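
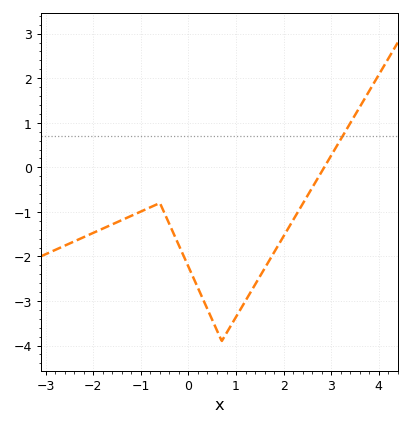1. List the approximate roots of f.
2.8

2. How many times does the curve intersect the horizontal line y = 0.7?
1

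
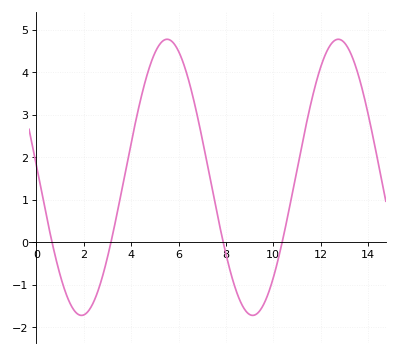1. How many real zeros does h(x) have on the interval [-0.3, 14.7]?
4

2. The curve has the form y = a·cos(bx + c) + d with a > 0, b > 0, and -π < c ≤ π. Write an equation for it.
y = 3.25cos(0.87x + 1.48) + 1.53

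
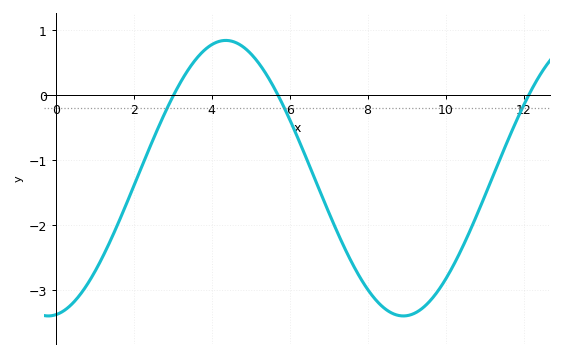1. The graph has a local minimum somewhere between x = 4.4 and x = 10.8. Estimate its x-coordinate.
8.92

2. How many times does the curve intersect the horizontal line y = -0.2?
3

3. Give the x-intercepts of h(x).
3.03, 5.7, 12.1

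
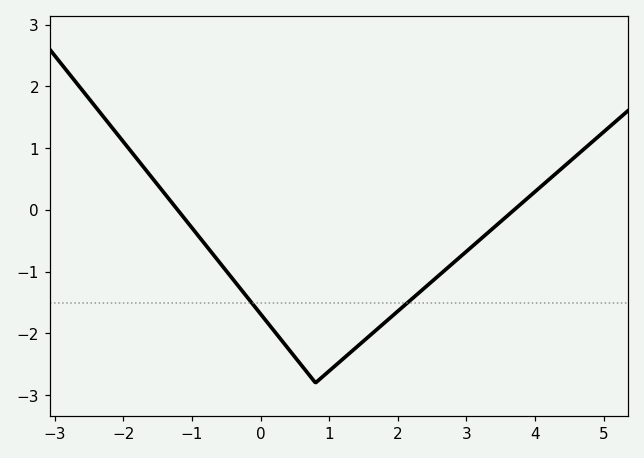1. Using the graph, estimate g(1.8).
-1.8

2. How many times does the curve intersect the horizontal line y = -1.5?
2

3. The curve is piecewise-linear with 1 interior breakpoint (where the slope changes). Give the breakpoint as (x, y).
(0.8, -2.8)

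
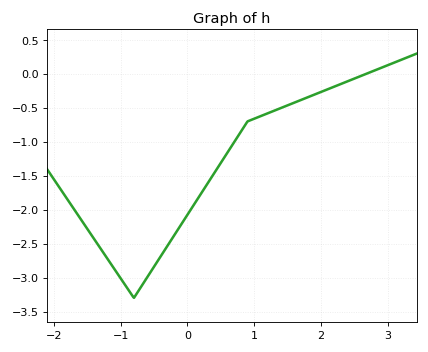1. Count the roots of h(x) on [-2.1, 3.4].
1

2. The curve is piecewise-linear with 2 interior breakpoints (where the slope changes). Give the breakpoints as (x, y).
(-0.8, -3.3); (0.9, -0.7)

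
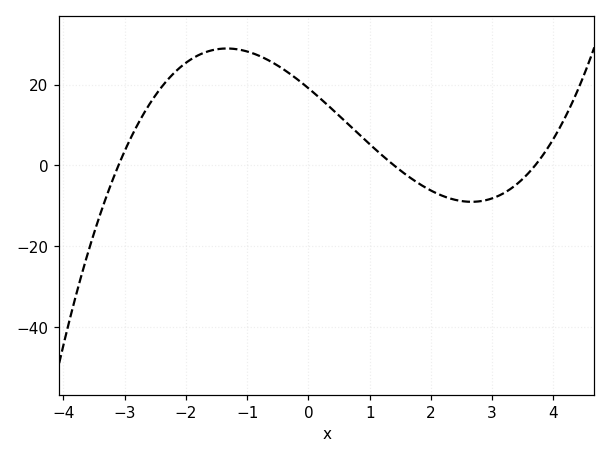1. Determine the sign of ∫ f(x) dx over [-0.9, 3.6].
positive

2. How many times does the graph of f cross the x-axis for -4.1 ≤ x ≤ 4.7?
3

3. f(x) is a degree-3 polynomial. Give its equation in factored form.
y = 1.19(x + 3.1)(x - 1.4)(x - 3.7)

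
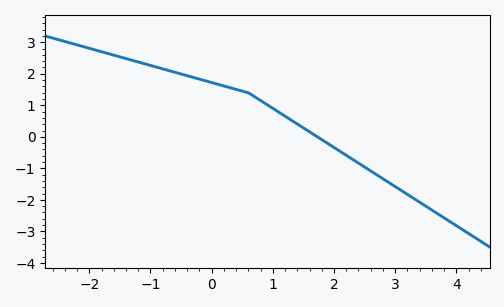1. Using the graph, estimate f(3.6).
-2.32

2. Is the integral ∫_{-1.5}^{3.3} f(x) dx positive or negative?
positive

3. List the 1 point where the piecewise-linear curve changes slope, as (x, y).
(0.6, 1.4)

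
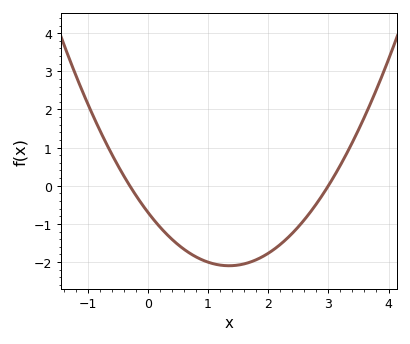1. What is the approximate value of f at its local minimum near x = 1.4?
-2.1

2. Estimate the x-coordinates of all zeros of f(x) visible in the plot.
-0.3, 3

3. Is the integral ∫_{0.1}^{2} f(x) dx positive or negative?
negative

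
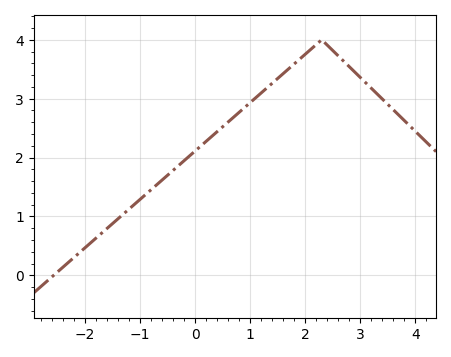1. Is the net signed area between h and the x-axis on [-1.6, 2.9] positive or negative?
positive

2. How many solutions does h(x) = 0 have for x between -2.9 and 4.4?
1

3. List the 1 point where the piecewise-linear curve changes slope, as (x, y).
(2.3, 4)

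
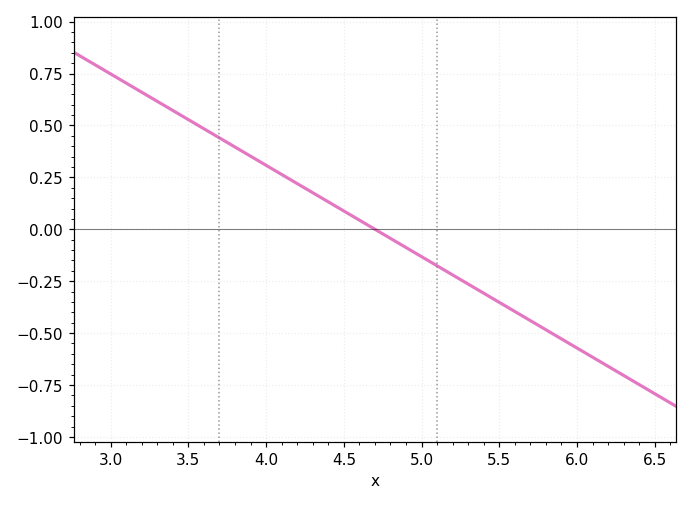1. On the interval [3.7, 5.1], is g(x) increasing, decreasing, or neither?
decreasing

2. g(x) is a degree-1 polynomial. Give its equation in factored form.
y = -0.44(x - 4.7)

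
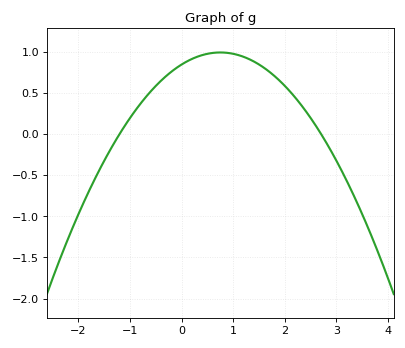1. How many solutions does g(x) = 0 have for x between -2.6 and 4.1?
2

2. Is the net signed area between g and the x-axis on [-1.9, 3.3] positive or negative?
positive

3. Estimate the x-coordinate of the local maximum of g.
0.8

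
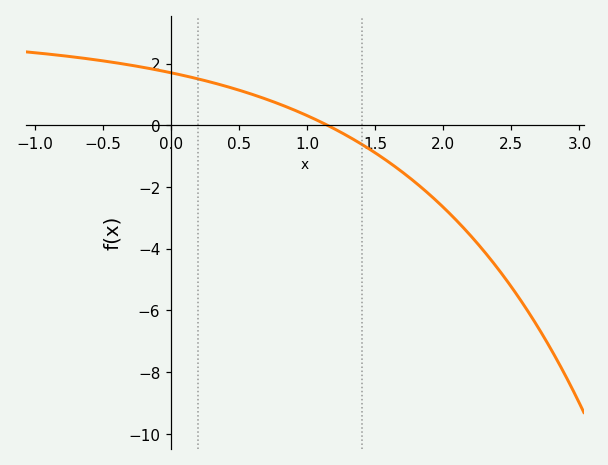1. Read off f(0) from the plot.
1.6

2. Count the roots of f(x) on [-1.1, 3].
1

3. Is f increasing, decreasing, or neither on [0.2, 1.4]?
decreasing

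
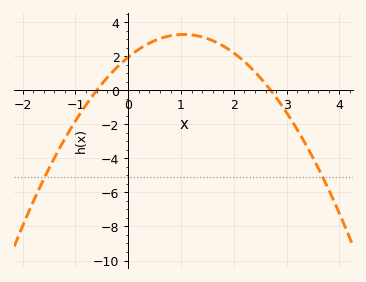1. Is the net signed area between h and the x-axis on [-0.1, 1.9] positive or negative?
positive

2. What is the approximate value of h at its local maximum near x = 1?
3.29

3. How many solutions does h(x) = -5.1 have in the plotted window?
2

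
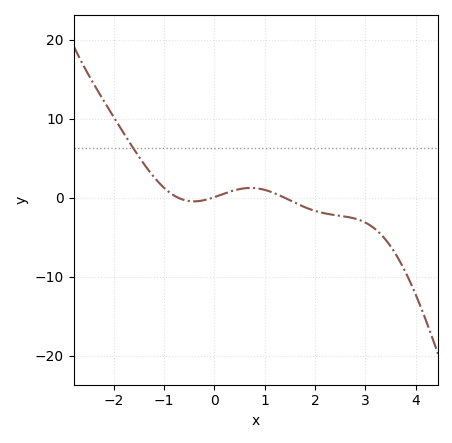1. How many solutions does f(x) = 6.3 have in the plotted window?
1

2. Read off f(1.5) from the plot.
-0.346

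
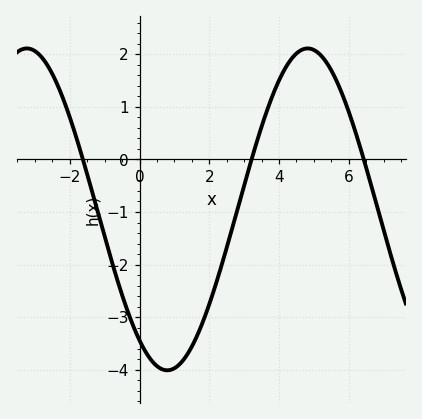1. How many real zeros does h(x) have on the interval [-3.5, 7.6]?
3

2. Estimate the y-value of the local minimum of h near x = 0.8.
-4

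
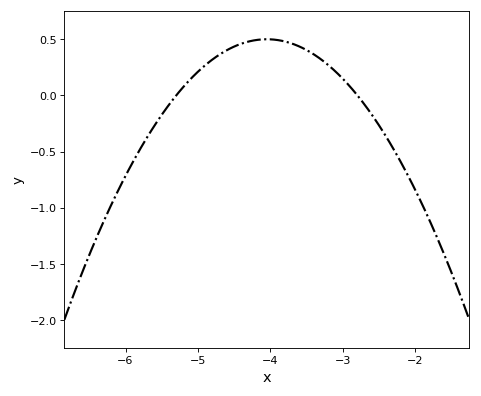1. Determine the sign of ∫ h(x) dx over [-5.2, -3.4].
positive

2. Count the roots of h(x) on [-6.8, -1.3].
2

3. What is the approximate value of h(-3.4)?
0.35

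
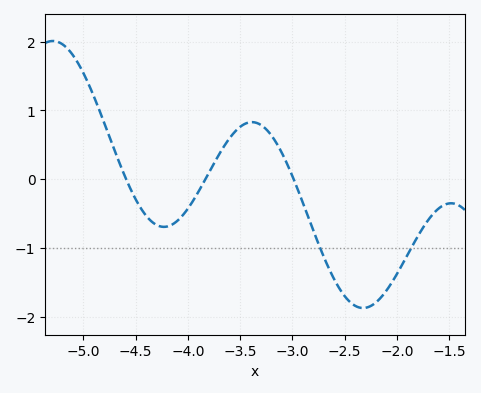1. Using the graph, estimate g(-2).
-1.38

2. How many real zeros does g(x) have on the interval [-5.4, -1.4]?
3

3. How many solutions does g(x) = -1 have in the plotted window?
2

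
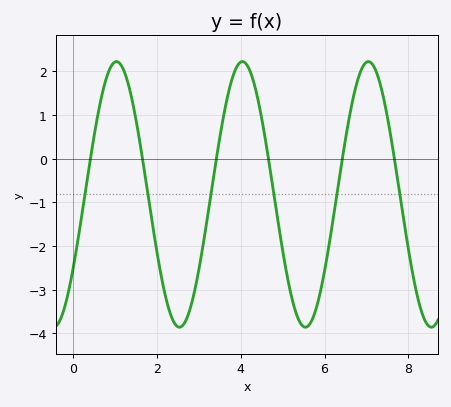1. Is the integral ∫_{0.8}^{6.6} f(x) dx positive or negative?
negative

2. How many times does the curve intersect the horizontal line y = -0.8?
6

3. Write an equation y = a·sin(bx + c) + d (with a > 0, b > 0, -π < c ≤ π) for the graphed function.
y = 3.04sin(2.1x - 0.59) - 0.82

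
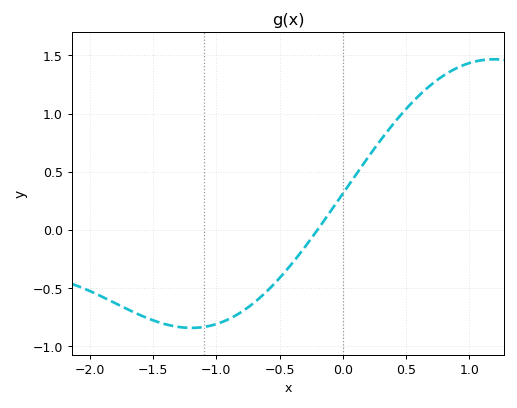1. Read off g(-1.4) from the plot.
-0.8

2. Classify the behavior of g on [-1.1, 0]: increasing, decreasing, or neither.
increasing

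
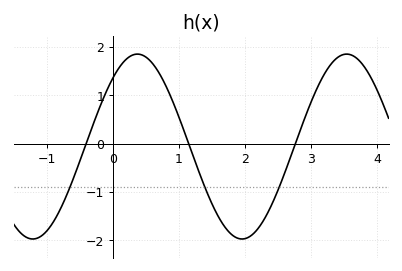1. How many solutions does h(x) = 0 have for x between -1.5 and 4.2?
3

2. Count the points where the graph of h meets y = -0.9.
3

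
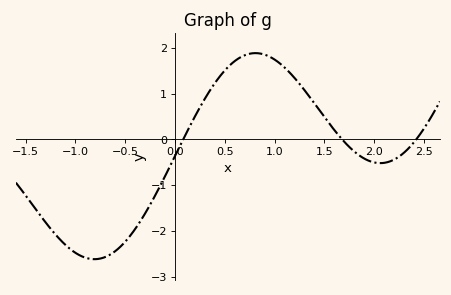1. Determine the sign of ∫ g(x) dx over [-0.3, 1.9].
positive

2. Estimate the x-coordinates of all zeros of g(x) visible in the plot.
0.1, 1.7, 2.4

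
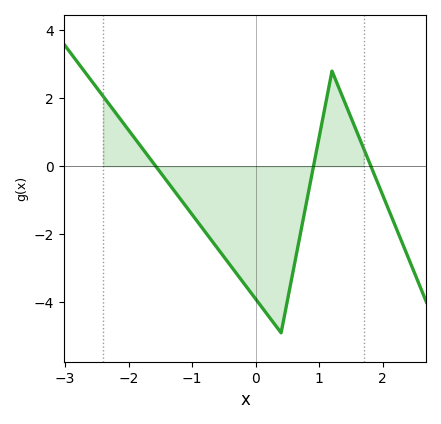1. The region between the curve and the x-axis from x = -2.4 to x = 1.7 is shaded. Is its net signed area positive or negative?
negative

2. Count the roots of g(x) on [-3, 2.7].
3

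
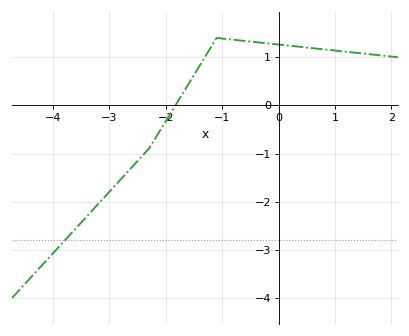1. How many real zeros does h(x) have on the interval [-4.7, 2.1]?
1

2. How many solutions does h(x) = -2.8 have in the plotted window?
1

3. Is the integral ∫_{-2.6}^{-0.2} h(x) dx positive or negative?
positive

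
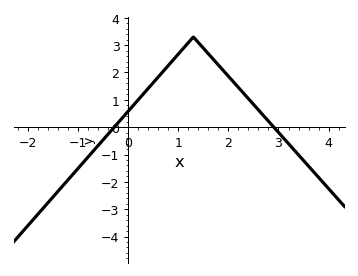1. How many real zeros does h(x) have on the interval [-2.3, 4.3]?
2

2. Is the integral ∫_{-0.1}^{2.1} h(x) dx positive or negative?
positive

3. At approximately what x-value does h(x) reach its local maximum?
1.3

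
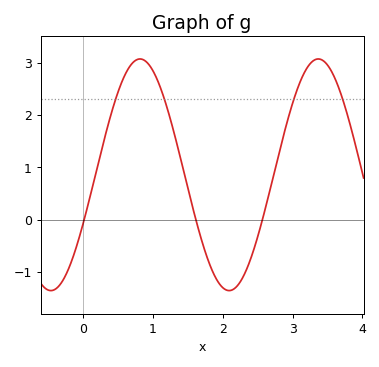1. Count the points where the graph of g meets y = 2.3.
4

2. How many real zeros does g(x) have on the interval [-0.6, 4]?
3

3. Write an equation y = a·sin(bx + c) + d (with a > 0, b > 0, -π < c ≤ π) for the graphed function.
y = 2.21sin(2.46x - 0.43) + 0.86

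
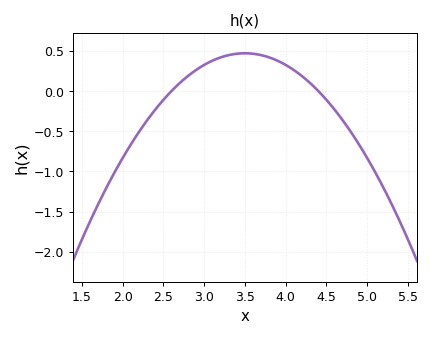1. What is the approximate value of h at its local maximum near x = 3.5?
0.45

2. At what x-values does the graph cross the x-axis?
2.6, 4.4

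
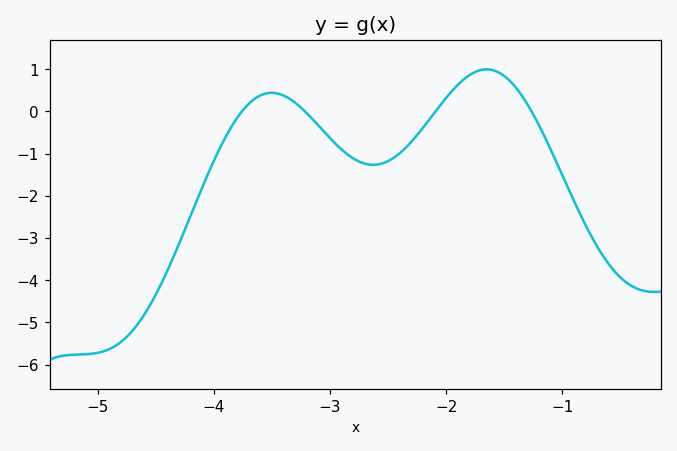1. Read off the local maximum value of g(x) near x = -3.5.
0.442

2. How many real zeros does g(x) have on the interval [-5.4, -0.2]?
4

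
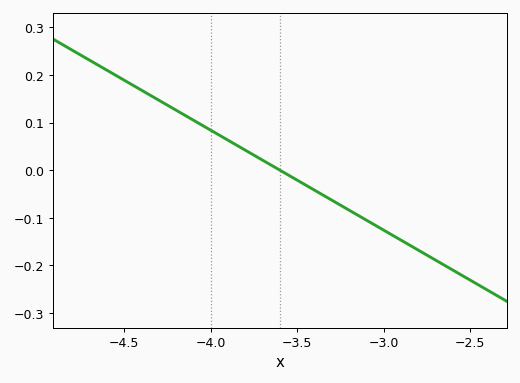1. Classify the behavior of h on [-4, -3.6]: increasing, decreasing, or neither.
decreasing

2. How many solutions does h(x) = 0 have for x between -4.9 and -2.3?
1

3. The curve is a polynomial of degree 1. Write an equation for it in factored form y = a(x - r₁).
y = -0.21(x + 3.6)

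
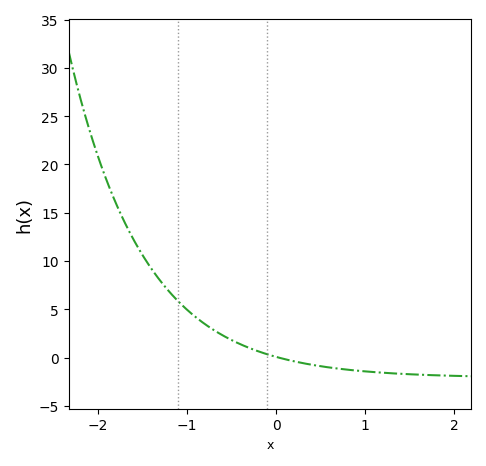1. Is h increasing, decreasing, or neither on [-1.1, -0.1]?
decreasing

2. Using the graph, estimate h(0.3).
-0.577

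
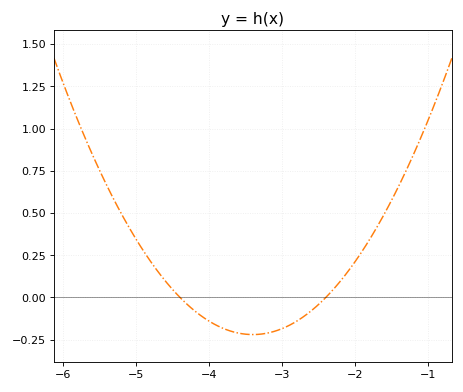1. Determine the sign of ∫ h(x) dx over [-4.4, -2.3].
negative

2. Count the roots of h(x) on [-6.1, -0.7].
2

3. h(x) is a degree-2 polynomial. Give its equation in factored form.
y = 0.22(x + 4.4)(x + 2.4)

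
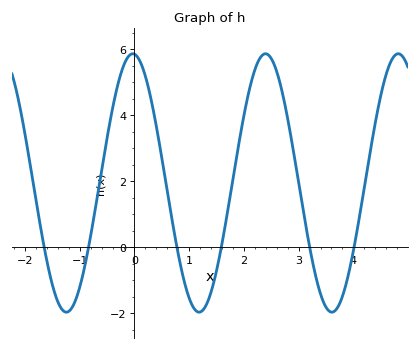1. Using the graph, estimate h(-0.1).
5.8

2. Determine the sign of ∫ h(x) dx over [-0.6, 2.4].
positive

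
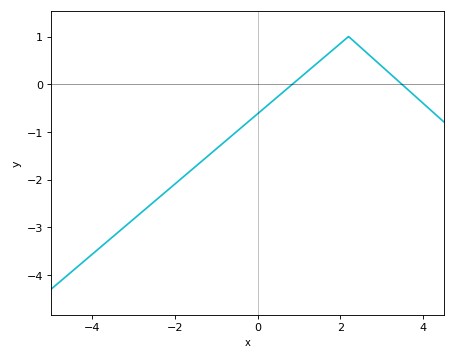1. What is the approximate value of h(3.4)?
0.068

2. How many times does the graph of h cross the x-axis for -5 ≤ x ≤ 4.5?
2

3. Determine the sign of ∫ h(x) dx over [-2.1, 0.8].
negative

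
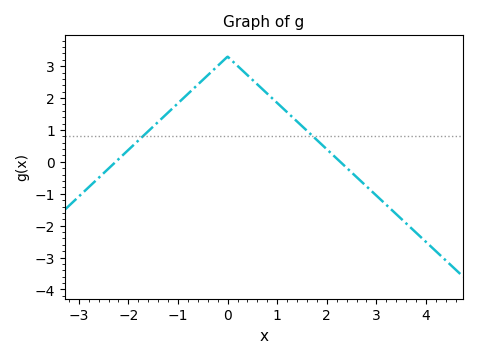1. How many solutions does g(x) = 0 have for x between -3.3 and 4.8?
2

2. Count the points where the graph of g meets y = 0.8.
2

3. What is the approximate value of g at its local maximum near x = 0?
3.3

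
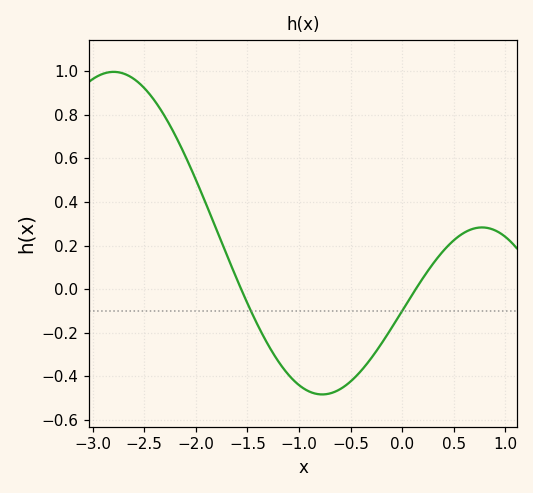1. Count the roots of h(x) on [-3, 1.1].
2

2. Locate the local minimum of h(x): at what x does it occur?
-0.8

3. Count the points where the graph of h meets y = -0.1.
2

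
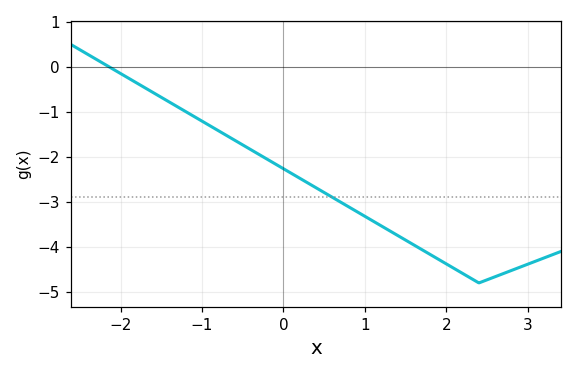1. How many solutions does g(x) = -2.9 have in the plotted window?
1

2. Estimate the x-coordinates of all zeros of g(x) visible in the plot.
-2.1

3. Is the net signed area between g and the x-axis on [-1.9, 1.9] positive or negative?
negative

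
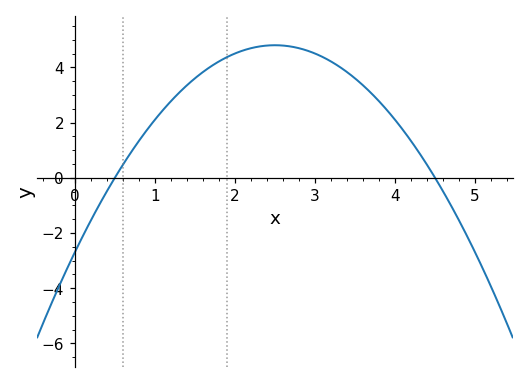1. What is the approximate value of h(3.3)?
4.03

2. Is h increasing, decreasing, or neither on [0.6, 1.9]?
increasing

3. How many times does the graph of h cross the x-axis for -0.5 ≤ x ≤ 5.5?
2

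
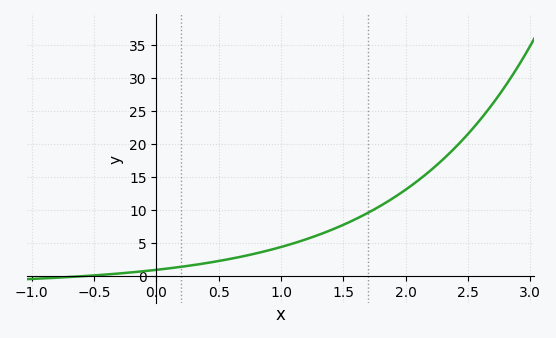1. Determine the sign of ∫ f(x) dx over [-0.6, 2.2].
positive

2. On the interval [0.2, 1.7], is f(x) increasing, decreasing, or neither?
increasing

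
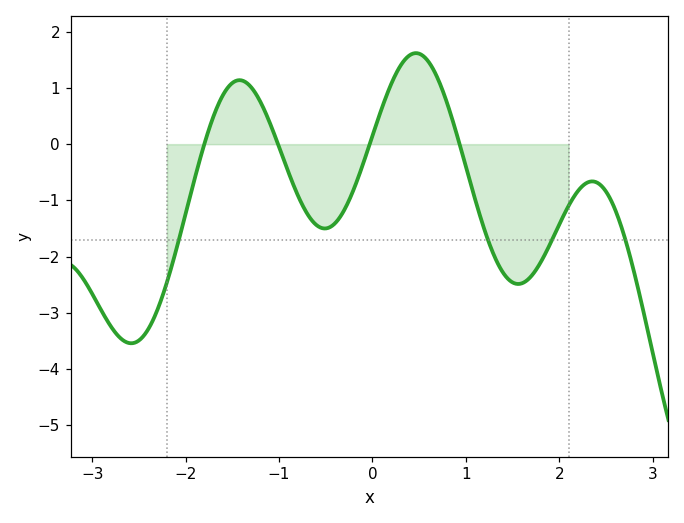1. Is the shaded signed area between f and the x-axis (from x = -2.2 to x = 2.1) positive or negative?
negative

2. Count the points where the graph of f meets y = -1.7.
4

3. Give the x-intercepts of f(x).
-1.8, -1.01, -0.029, 0.933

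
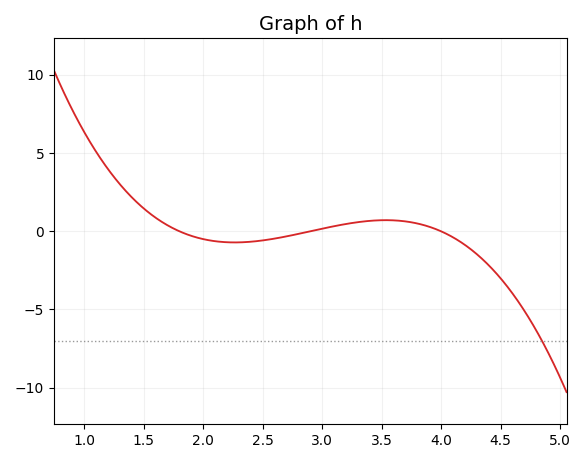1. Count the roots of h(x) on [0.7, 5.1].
3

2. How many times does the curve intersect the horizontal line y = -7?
1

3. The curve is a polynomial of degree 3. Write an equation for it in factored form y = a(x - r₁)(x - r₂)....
y = -1.39(x - 1.8)(x - 2.9)(x - 4)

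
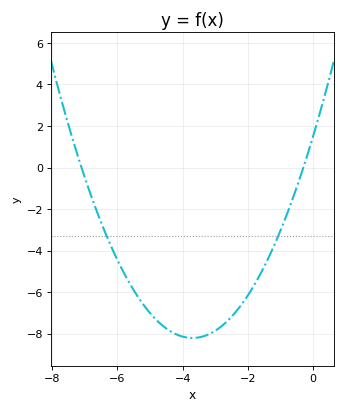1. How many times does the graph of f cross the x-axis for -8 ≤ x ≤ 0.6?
2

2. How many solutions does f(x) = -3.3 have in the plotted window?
2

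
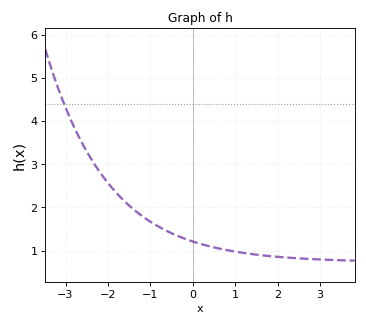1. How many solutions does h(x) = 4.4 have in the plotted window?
1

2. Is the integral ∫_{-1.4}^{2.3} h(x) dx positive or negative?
positive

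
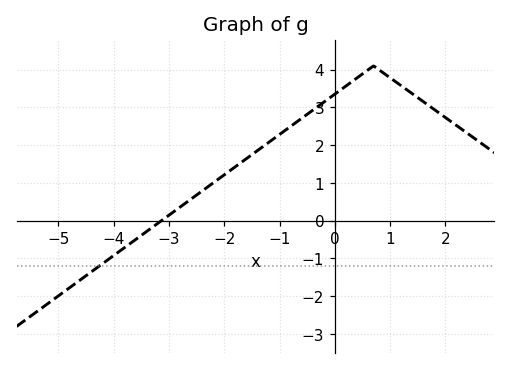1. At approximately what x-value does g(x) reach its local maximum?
0.6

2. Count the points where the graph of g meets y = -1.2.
1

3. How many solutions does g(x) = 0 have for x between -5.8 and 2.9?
1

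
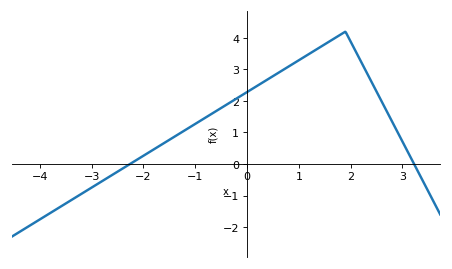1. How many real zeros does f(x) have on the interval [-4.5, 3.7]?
2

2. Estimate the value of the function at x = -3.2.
-1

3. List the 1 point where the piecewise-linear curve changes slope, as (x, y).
(1.9, 4.2)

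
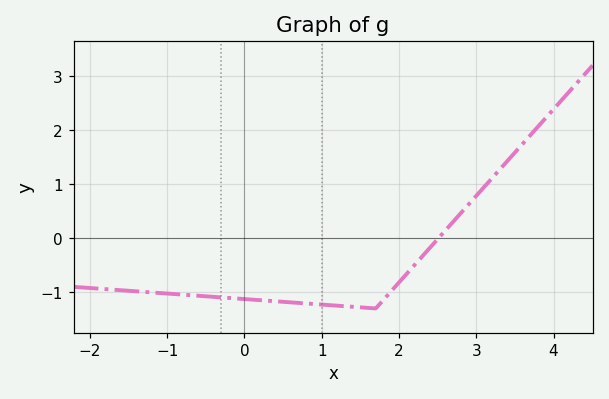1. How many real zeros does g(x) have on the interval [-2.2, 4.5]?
1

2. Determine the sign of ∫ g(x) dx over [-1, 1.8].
negative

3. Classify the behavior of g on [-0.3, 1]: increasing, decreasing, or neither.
decreasing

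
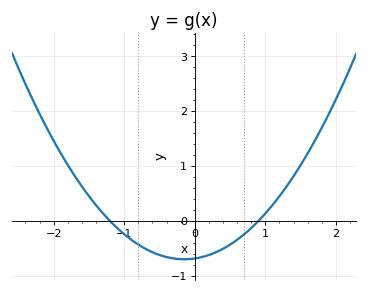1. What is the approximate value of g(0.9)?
0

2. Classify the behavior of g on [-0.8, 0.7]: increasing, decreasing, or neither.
neither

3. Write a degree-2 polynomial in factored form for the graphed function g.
y = 0.63(x + 1.2)(x - 0.9)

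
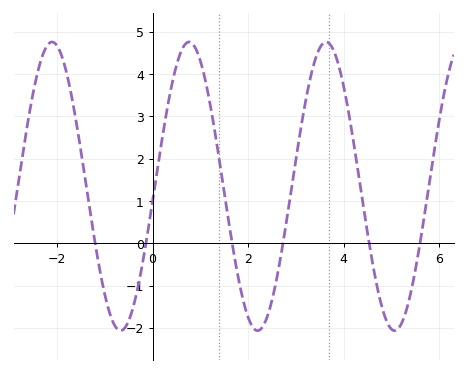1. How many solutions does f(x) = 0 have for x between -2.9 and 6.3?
6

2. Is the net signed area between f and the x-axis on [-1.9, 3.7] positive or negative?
positive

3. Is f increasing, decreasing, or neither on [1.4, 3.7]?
neither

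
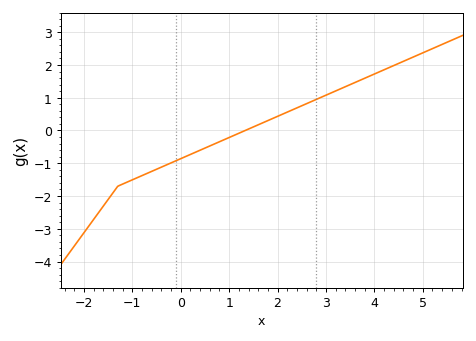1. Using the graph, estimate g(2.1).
0.5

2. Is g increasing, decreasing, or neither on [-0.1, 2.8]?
increasing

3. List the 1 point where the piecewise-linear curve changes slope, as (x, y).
(-1.3, -1.7)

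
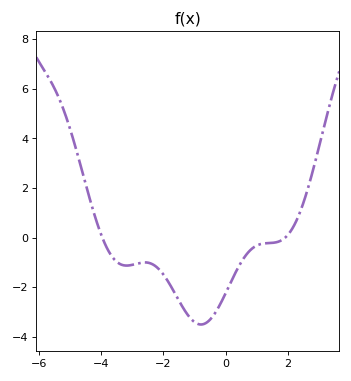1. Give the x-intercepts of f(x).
-4, 2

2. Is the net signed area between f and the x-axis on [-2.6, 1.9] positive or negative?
negative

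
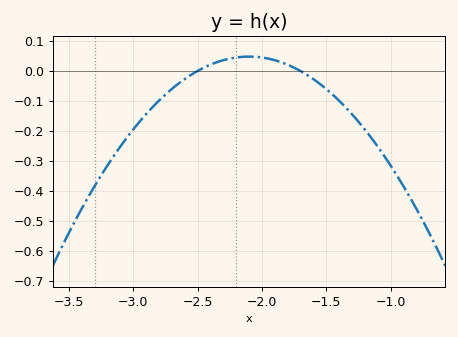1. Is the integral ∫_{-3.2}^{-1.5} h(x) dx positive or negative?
negative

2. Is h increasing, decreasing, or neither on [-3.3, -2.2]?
increasing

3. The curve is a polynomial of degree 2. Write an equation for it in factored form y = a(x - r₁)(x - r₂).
y = -0.3(x + 2.5)(x + 1.7)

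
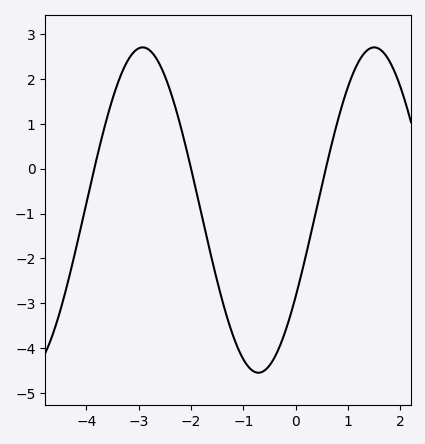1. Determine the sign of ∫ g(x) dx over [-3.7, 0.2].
negative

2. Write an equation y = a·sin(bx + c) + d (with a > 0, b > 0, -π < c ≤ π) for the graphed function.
y = 3.63sin(1.4x - 0.56) - 0.92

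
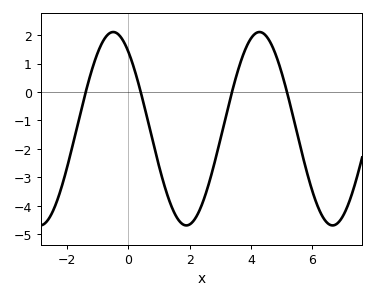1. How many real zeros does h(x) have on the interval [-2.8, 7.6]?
4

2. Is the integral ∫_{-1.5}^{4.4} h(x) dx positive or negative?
negative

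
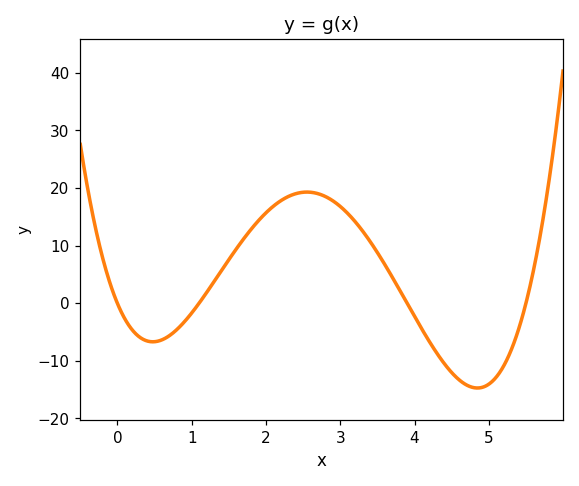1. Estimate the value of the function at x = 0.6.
-6.35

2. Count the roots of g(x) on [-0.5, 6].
4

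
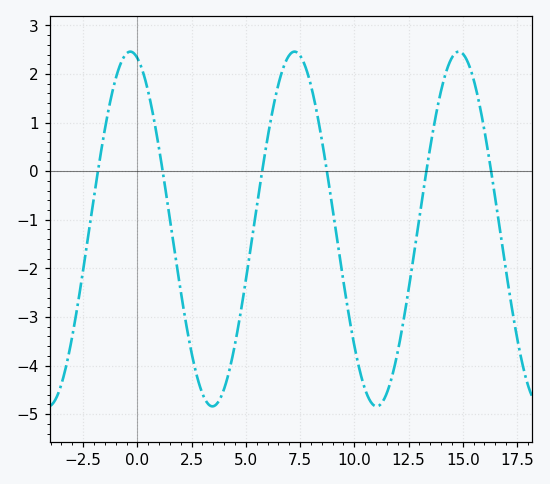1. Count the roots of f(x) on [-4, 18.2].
6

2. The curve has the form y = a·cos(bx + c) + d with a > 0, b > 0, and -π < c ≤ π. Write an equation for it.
y = 3.65cos(0.83x + 0.27) - 1.19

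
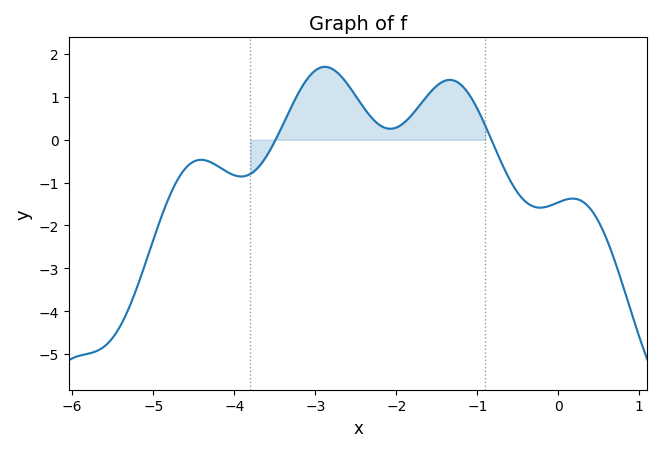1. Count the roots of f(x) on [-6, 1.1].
2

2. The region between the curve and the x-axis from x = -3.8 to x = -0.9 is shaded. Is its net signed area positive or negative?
positive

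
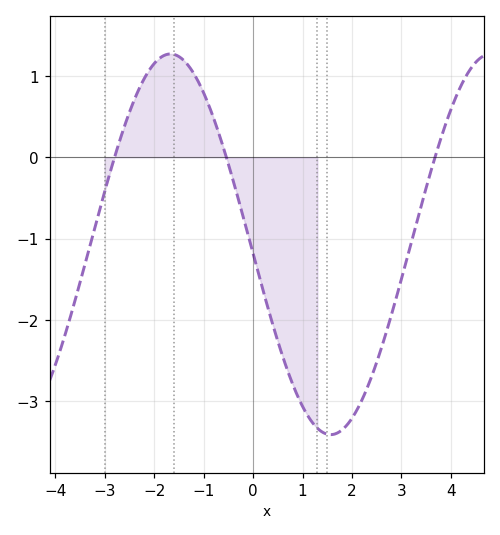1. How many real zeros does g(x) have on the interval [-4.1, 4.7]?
3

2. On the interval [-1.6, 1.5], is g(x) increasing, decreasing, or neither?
decreasing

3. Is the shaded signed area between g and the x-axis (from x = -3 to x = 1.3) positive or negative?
negative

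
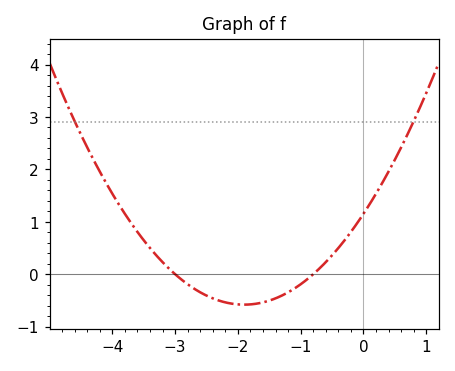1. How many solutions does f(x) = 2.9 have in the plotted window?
2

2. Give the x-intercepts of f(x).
-3, -0.8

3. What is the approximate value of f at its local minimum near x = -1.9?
-0.6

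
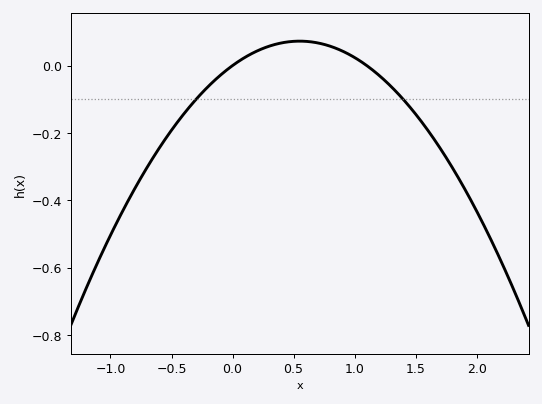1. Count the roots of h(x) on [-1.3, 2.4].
2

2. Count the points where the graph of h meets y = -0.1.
2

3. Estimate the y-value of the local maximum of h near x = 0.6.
0.073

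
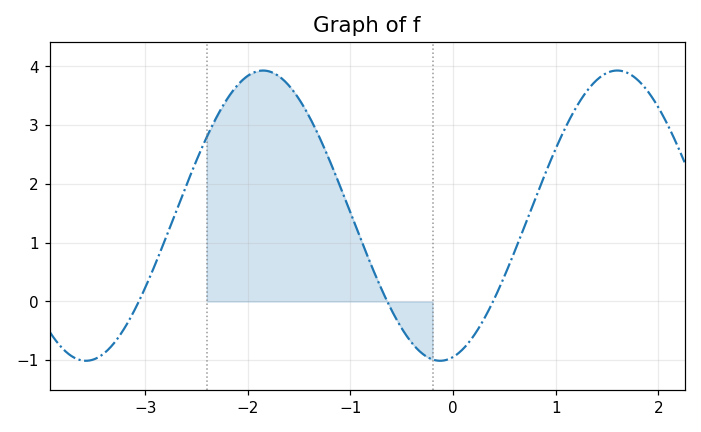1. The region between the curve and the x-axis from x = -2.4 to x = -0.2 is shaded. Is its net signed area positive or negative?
positive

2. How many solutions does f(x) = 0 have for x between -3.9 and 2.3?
3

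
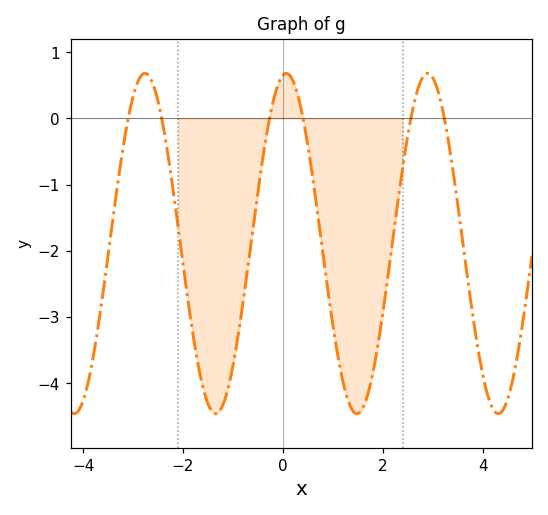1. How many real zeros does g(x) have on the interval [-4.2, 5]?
6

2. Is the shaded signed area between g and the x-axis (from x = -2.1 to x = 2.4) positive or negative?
negative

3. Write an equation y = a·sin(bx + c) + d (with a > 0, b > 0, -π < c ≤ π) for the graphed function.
y = 2.57sin(2.22x + 1.42) - 1.89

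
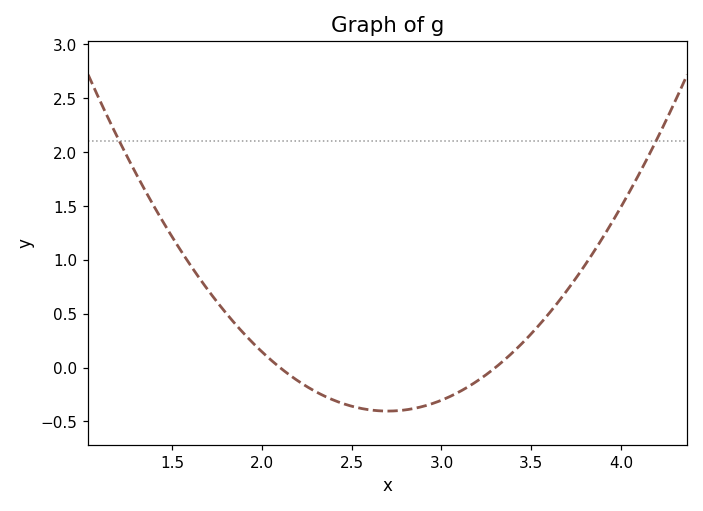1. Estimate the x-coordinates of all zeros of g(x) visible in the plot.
2.1, 3.3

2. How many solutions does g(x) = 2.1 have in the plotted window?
2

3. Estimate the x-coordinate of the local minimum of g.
2.7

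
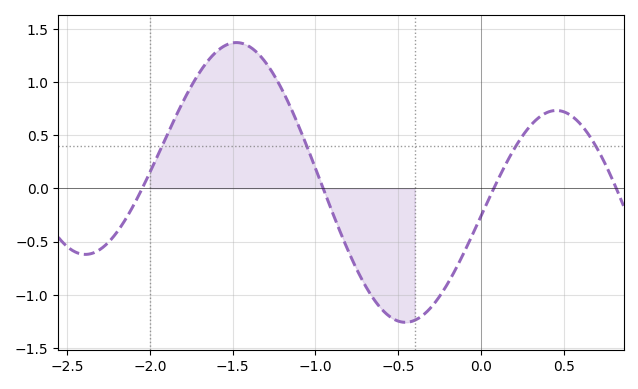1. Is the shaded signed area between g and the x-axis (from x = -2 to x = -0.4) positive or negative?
positive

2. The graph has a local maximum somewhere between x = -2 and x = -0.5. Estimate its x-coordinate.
-1.48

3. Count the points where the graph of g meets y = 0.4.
4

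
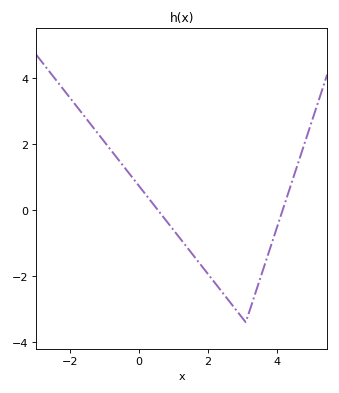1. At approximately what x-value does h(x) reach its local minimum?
3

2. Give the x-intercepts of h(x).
0.6, 4.2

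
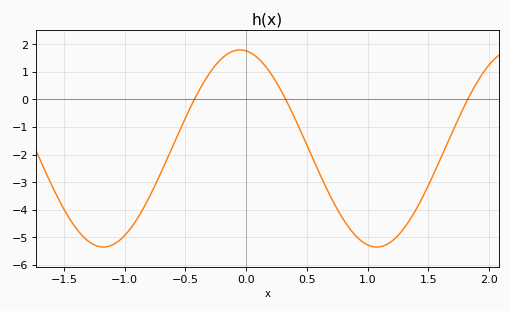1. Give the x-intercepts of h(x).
-0.4, 0.3, 1.8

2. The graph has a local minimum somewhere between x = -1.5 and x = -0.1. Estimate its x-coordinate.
-1.2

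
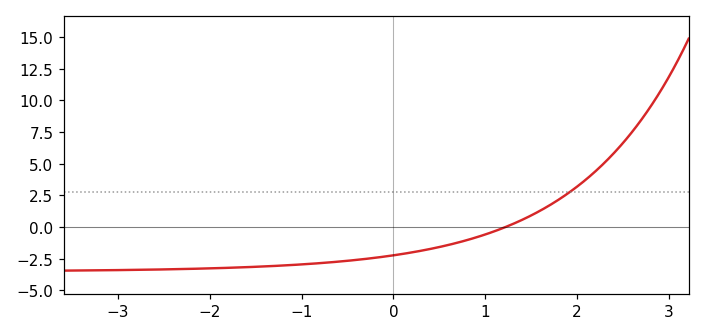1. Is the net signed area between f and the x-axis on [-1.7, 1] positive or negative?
negative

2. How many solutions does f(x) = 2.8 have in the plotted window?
1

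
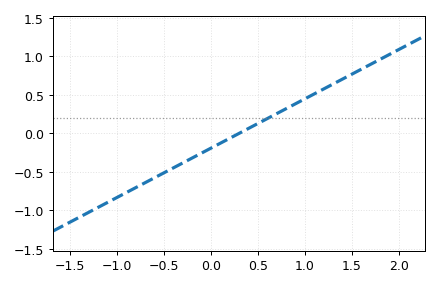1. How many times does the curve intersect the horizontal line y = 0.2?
1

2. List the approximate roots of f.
0.3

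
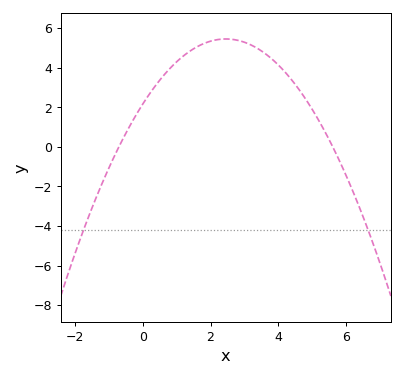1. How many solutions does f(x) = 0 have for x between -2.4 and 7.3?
2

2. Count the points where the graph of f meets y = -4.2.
2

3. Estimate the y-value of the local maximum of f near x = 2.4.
5.4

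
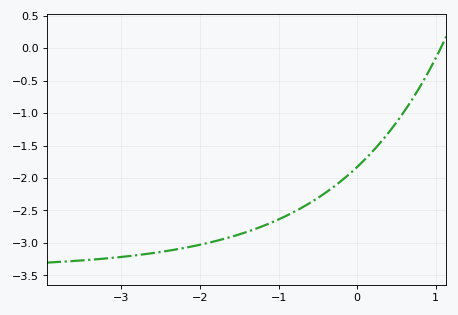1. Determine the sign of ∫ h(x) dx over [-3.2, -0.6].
negative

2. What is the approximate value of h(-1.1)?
-2.7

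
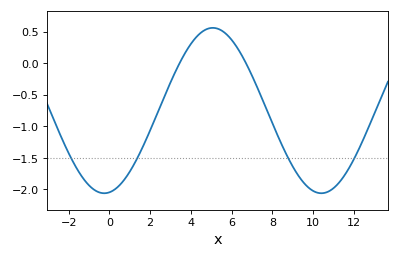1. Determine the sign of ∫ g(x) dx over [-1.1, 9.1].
negative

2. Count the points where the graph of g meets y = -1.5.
4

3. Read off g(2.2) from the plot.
-0.9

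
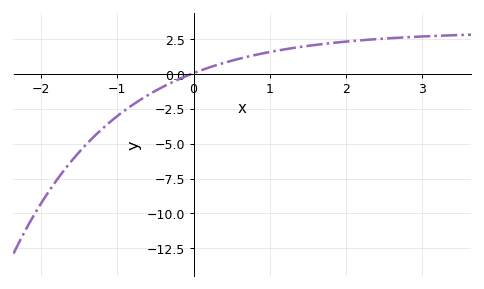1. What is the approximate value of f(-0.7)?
-1.87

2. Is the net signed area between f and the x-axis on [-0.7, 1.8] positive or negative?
positive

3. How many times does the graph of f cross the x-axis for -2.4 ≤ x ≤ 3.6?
1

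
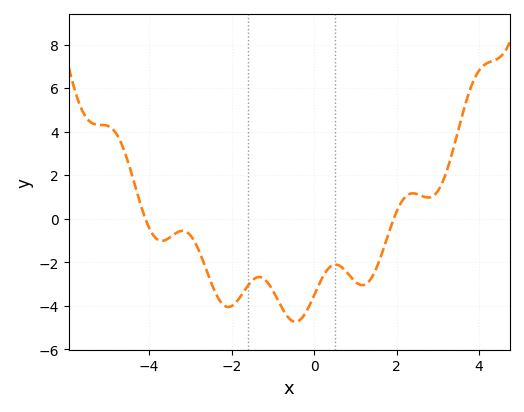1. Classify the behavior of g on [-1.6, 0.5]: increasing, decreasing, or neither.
neither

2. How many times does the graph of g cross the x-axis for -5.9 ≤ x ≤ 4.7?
2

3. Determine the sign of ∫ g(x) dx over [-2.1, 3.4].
negative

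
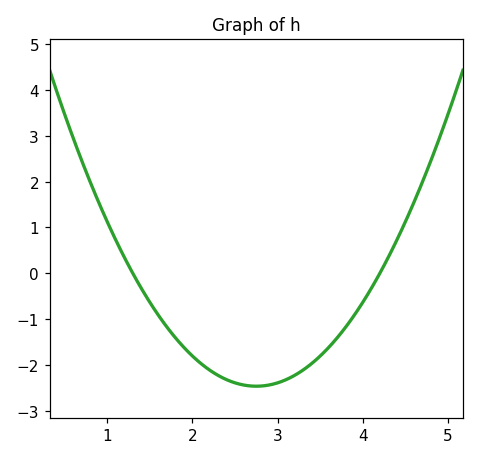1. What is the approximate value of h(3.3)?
-2.1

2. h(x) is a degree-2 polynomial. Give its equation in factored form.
y = 1.17(x - 1.3)(x - 4.2)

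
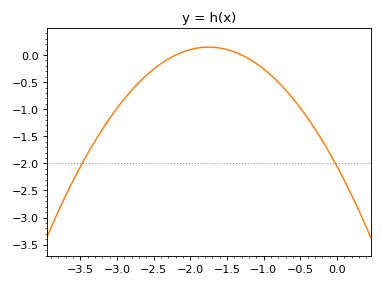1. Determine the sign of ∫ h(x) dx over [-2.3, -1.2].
positive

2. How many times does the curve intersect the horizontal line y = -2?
2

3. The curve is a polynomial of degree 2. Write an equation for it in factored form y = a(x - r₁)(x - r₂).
y = -0.72(x + 2.2)(x + 1.3)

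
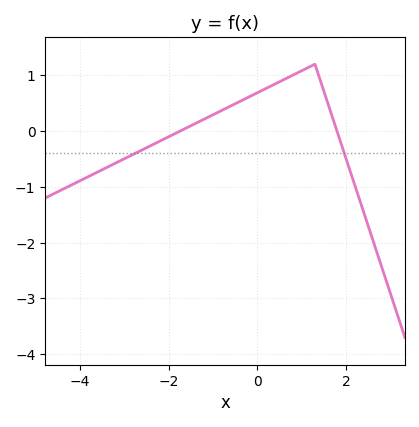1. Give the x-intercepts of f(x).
-1.8, 1.8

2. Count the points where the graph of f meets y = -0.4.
2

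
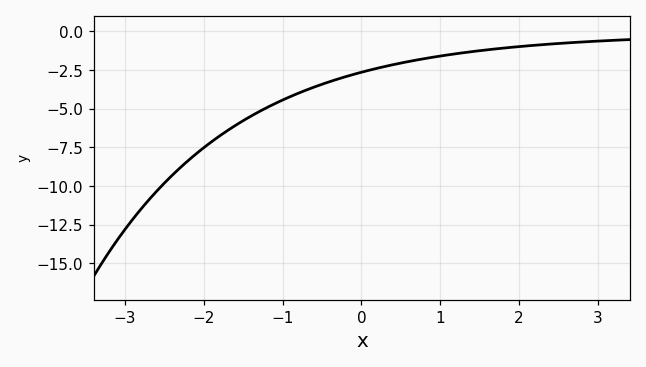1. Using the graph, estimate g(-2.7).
-11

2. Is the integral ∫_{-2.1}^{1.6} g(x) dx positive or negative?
negative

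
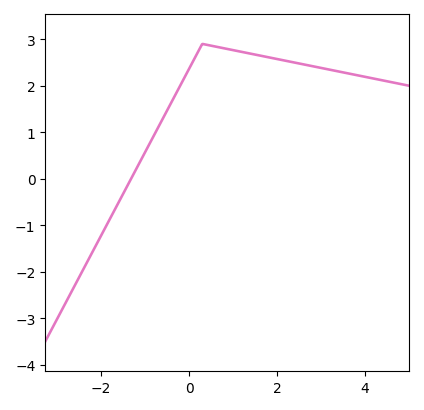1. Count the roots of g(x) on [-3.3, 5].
1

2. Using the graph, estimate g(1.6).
2.7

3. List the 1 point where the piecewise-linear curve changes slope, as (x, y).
(0.3, 2.9)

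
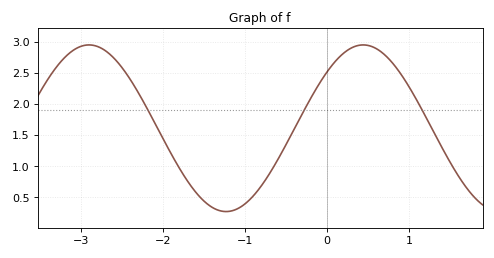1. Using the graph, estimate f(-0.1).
2.3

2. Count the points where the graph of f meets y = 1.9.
3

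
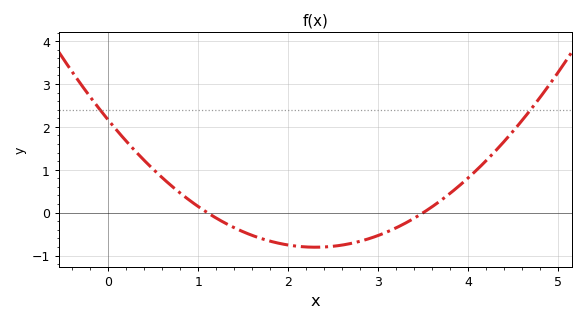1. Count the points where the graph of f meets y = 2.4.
2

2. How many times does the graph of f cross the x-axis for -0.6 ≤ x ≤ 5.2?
2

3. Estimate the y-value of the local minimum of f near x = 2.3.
-0.8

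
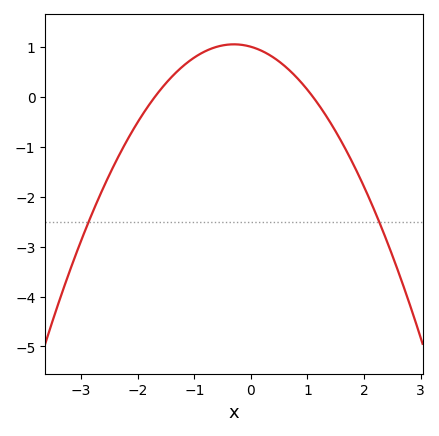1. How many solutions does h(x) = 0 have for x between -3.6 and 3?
2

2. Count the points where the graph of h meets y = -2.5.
2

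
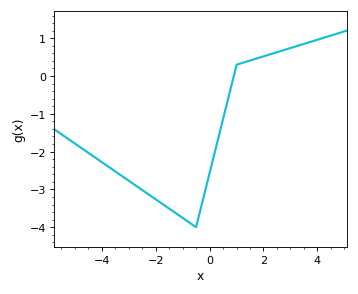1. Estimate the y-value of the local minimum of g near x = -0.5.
-4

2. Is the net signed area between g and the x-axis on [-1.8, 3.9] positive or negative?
negative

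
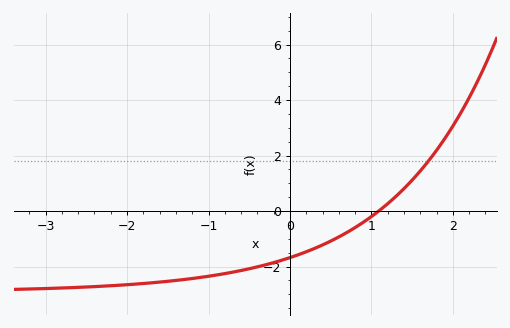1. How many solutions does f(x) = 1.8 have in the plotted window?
1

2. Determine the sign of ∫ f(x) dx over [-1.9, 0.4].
negative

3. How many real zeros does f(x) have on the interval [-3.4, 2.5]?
1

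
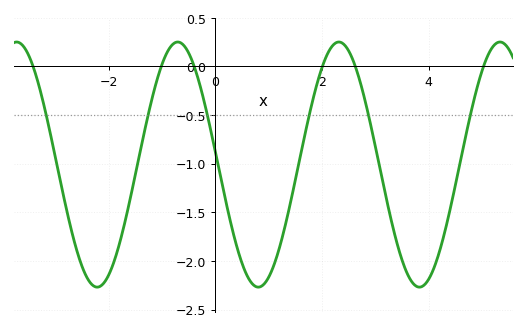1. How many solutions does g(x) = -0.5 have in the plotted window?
6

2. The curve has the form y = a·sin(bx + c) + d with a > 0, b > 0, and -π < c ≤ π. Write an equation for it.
y = 1.26sin(2.1x + 3) - 1.01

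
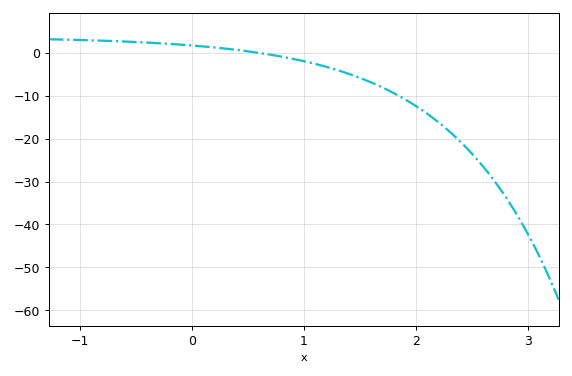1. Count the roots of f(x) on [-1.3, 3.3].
1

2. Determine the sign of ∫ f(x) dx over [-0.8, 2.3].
negative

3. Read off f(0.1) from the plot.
1.5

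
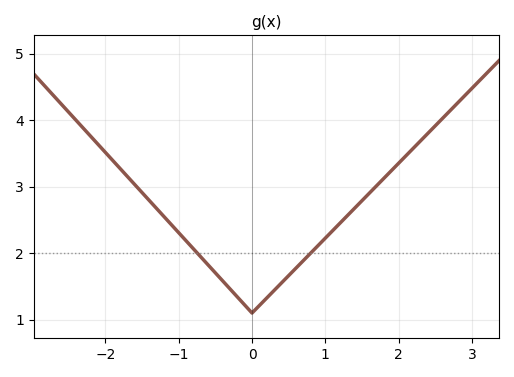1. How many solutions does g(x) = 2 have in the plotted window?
2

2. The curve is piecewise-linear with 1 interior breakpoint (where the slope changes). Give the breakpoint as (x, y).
(0, 1.1)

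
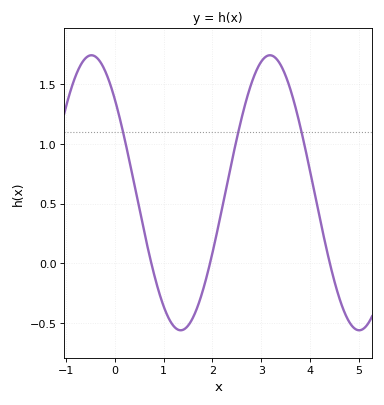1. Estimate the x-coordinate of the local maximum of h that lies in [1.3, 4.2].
3.2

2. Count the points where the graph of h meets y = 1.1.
3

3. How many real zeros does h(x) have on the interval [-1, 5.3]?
3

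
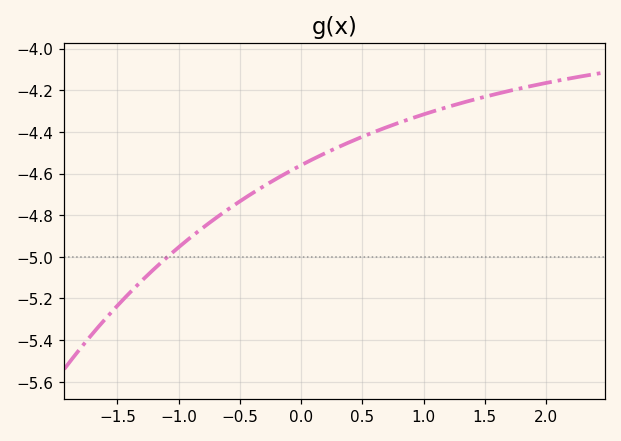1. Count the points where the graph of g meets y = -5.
1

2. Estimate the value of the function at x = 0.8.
-4.36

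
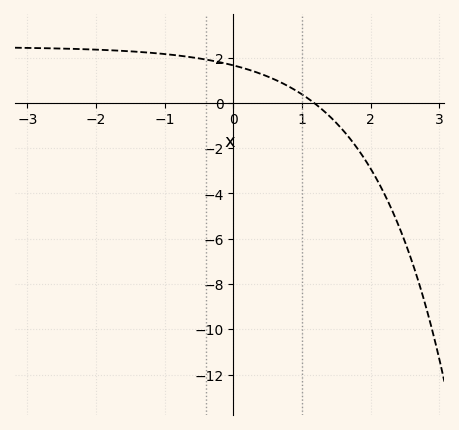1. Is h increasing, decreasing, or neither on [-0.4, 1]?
decreasing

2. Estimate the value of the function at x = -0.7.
2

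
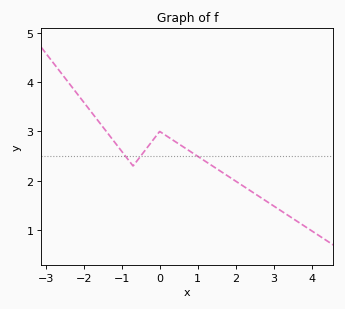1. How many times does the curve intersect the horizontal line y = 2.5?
3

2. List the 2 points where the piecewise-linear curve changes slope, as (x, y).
(-0.7, 2.3); (0, 3)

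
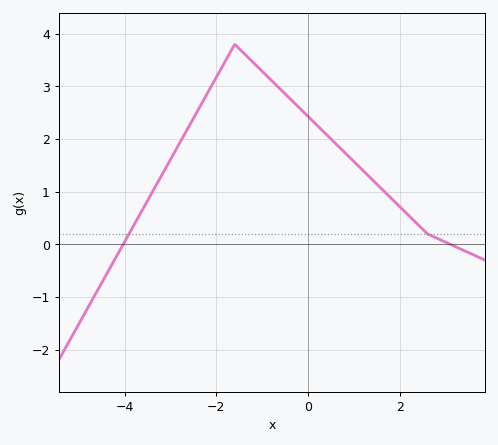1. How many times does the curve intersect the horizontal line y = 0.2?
2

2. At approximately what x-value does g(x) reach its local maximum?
-1.6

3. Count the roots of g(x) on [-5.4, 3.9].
2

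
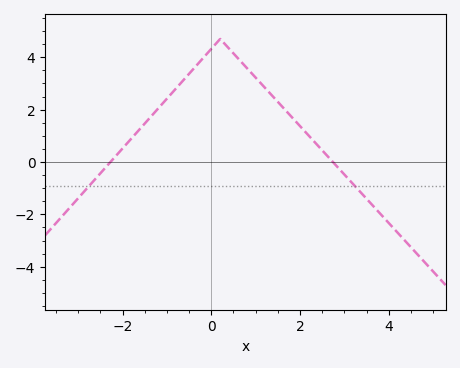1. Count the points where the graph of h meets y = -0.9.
2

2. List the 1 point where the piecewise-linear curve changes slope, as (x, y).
(0.2, 4.7)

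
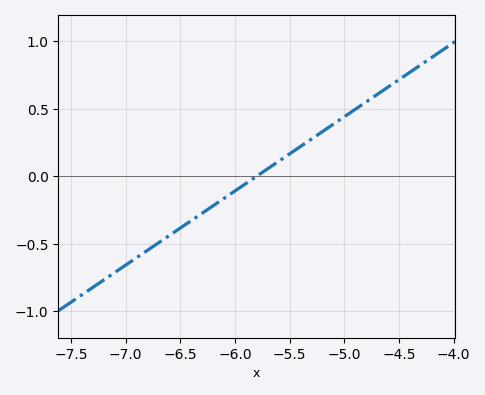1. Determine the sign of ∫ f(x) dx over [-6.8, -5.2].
negative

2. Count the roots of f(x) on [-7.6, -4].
1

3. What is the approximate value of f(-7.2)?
-0.75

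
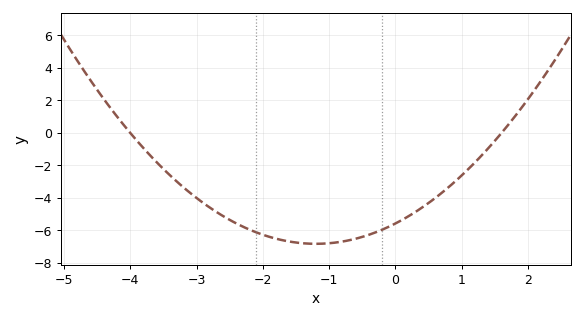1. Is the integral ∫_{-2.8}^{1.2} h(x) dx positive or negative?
negative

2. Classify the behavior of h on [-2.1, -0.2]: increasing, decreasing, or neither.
neither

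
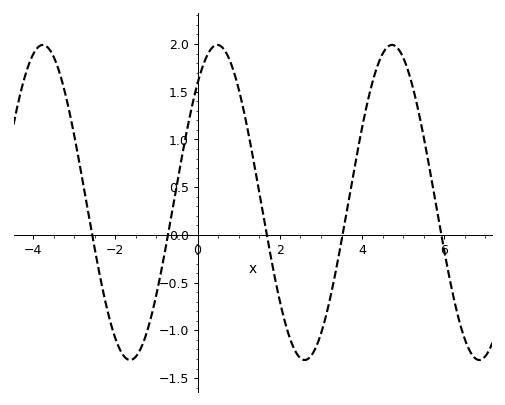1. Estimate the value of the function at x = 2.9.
-1.15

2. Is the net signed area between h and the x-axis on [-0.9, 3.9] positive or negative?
positive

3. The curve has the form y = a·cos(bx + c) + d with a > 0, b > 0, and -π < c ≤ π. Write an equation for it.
y = 1.65cos(1.5x - 0.71) + 0.34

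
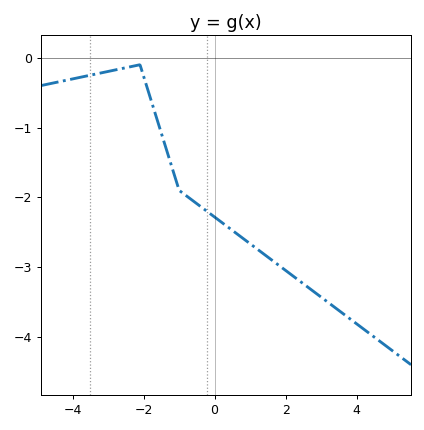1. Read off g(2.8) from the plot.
-3.35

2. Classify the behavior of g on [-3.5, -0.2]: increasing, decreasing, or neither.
neither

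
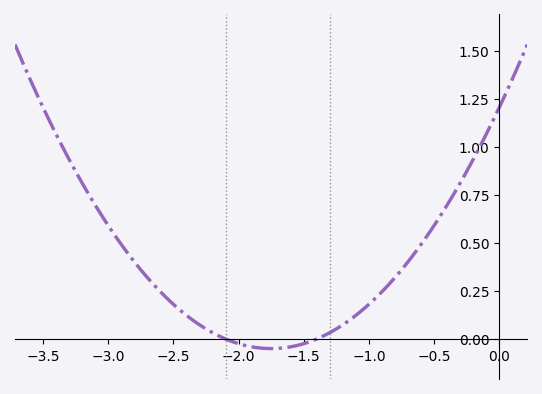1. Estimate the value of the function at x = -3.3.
0.94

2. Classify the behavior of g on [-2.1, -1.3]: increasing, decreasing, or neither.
neither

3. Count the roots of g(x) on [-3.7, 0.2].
2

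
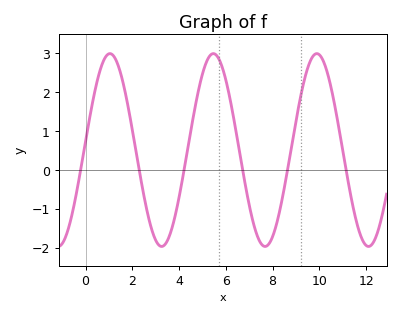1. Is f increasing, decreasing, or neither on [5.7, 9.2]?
neither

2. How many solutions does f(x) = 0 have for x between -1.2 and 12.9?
6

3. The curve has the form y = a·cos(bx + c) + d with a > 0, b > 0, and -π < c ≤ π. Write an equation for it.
y = 2.48cos(1.42x - 1.48) + 0.51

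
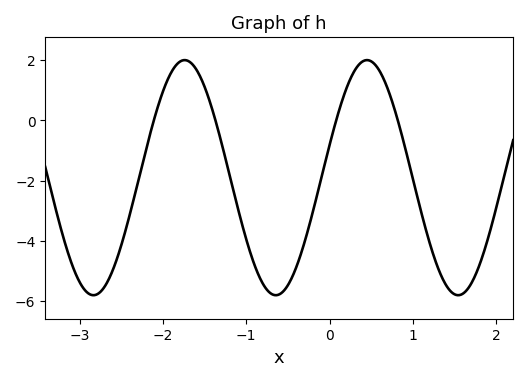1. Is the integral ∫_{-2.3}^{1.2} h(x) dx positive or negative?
negative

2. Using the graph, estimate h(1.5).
-5.8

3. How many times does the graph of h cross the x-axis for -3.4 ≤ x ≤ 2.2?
4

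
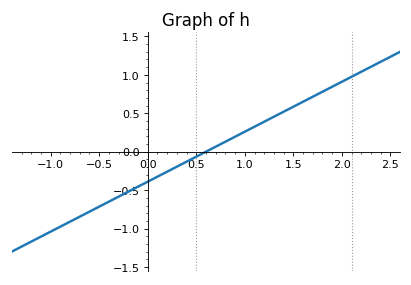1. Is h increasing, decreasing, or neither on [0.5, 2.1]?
increasing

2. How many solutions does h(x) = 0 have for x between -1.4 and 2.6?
1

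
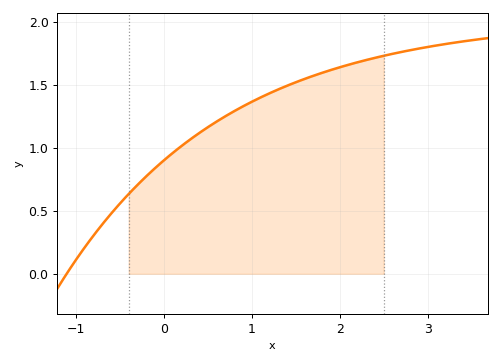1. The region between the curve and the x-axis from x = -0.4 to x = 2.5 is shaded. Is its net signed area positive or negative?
positive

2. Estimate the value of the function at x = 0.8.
1.29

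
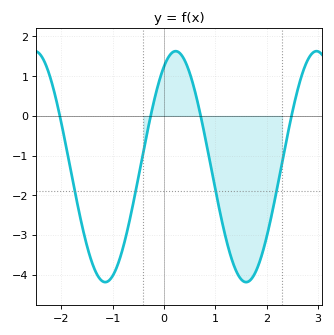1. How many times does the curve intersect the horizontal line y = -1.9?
4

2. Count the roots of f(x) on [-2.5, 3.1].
4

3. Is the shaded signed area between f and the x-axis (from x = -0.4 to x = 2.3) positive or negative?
negative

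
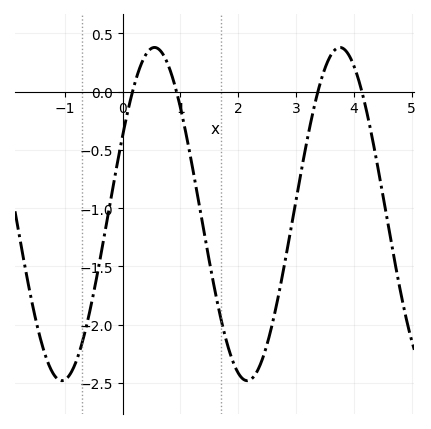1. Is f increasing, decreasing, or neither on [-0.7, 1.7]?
neither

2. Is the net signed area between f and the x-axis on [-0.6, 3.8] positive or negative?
negative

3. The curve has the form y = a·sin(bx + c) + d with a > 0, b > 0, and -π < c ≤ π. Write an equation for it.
y = 1.43sin(2x + 0.49) - 1.05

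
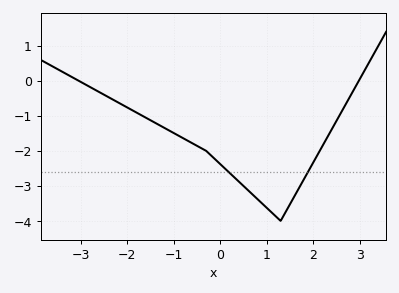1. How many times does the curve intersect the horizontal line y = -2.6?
2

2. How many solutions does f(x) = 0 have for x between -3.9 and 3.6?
2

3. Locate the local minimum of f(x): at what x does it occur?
1.3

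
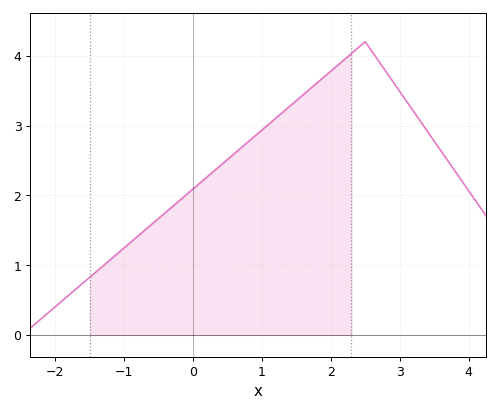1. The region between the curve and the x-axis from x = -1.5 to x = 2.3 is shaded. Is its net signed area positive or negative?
positive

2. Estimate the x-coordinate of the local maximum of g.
2.5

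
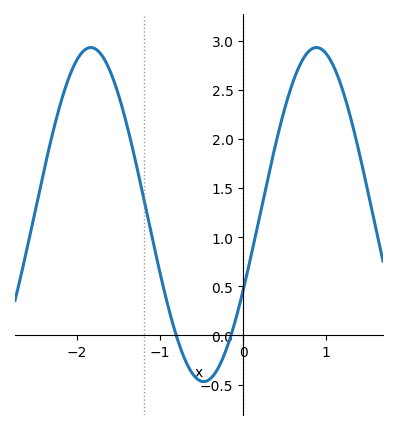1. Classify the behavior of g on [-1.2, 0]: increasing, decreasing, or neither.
neither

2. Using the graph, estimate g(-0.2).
-0.136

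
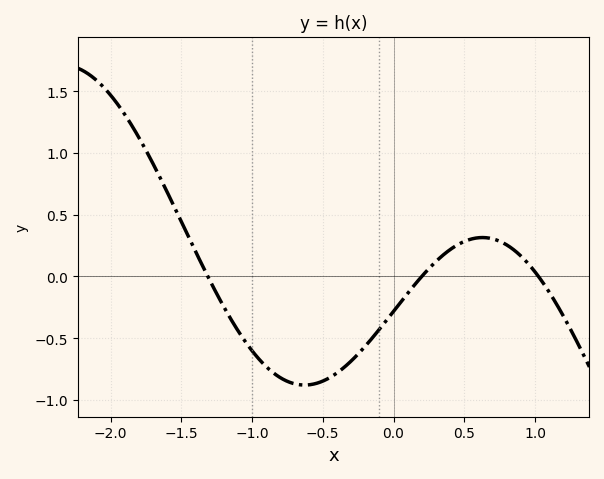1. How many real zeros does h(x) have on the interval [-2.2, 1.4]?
3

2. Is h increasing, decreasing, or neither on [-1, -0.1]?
neither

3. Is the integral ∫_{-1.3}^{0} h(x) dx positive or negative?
negative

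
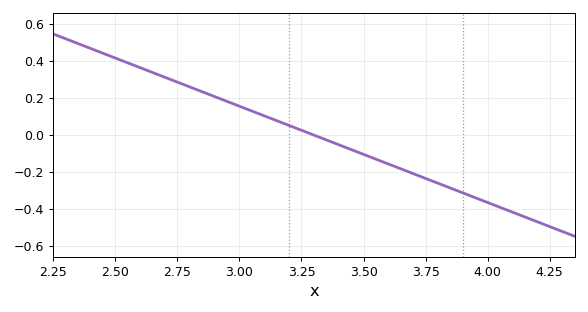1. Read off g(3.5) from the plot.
-0.104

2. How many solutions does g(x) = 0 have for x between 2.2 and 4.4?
1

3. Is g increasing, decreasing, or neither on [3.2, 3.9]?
decreasing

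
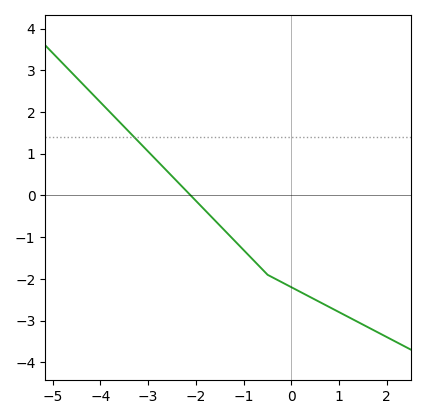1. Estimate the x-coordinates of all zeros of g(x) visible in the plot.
-2.2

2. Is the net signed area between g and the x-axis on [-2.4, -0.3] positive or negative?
negative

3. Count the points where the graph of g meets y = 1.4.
1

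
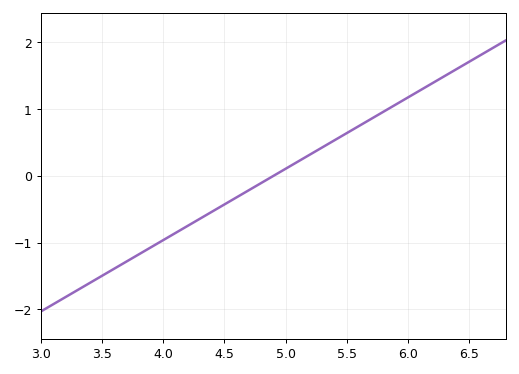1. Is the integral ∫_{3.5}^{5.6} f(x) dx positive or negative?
negative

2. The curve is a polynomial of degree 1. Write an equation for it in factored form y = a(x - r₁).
y = 1.07(x - 4.9)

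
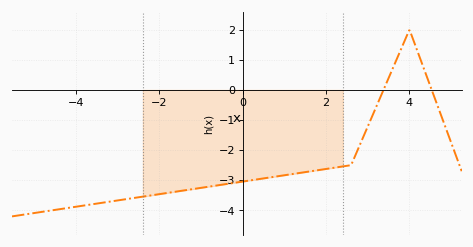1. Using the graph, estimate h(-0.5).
-3.1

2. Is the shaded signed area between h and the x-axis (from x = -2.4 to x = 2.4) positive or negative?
negative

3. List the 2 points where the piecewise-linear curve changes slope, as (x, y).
(2.6, -2.5); (4, 2)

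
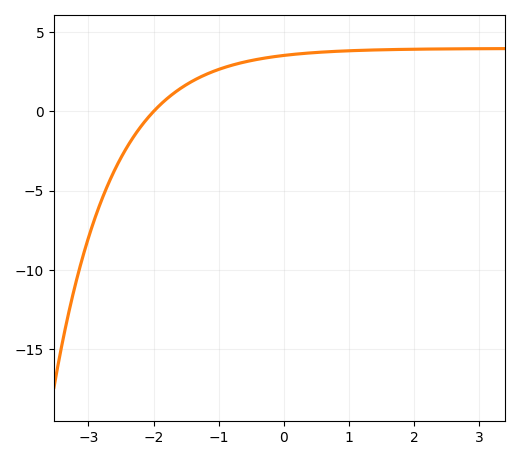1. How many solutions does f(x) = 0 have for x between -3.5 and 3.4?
1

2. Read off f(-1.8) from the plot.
1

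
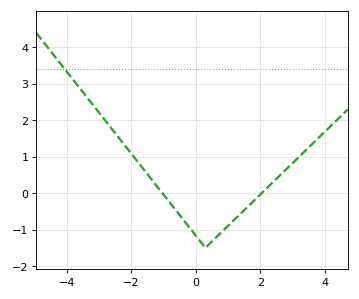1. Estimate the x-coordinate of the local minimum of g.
0.4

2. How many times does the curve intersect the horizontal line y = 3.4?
1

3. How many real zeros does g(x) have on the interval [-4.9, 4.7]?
2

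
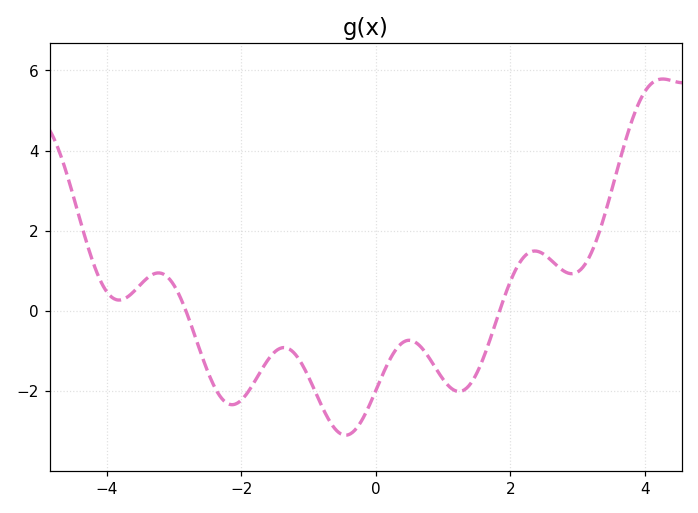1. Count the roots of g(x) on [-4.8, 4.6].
2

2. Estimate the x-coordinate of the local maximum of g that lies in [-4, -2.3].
-3.23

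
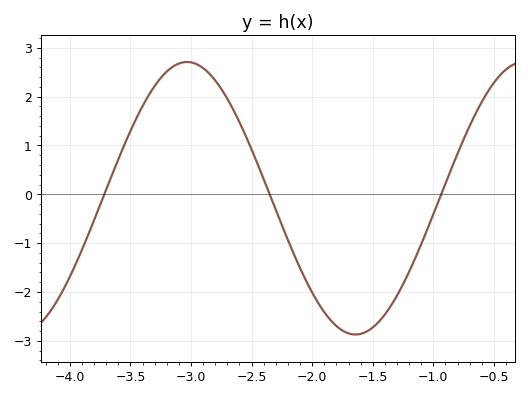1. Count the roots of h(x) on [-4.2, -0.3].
3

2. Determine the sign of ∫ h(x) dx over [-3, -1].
negative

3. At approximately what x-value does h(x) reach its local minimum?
-1.6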